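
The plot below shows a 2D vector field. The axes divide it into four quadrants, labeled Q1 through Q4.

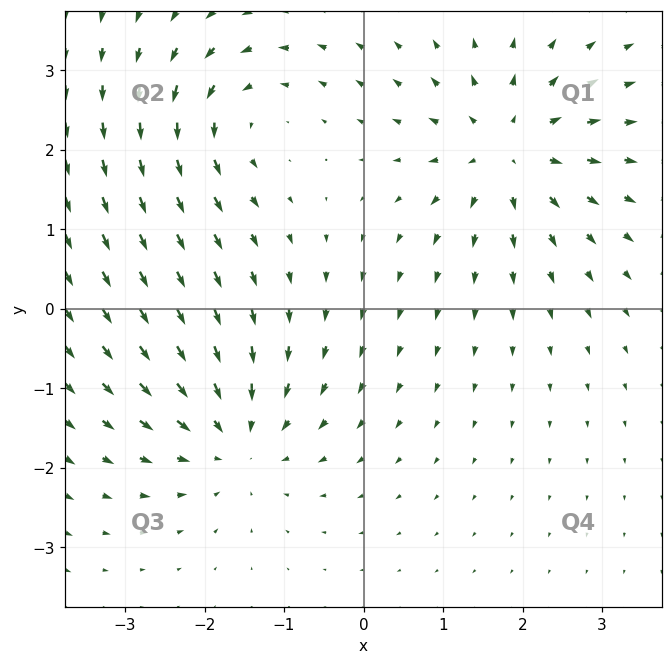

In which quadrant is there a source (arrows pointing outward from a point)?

Q1

The source sits at approximately (1.8, 2.0), which lies in quadrant Q1. The divergence there is about +5, positive as expected for a source.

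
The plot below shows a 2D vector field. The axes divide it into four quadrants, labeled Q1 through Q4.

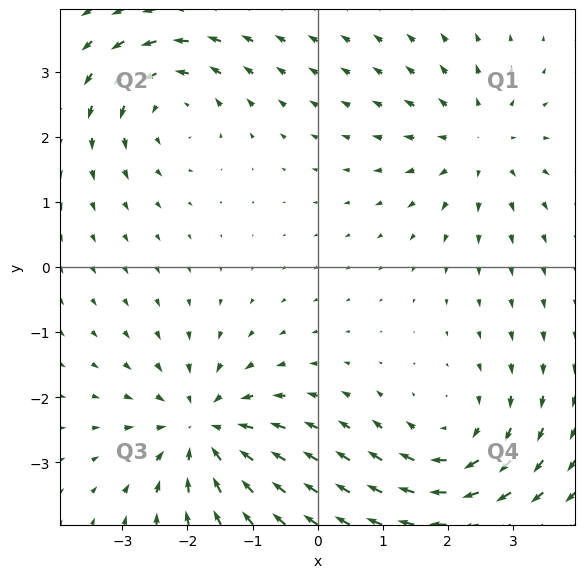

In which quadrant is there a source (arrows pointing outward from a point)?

Q1

The source sits at approximately (2.5, 1.9), which lies in quadrant Q1. The divergence there is about +3, positive as expected for a source.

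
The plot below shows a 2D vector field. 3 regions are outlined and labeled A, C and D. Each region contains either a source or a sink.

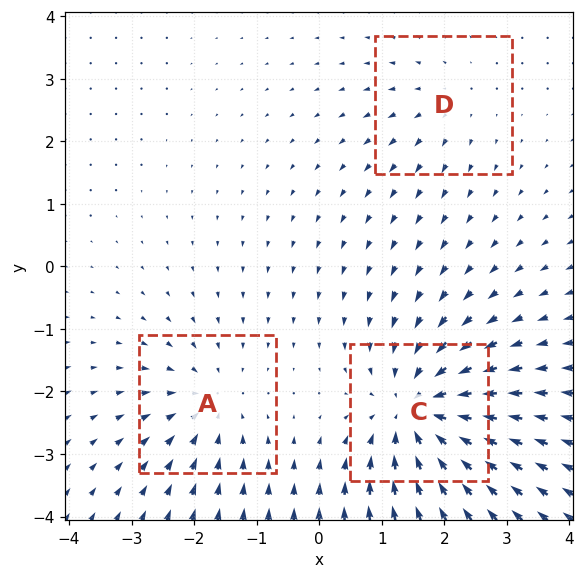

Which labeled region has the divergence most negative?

C

Divergence at each region's feature centre — A: about -3, C: about -5, D: about +2. Region C is most negative.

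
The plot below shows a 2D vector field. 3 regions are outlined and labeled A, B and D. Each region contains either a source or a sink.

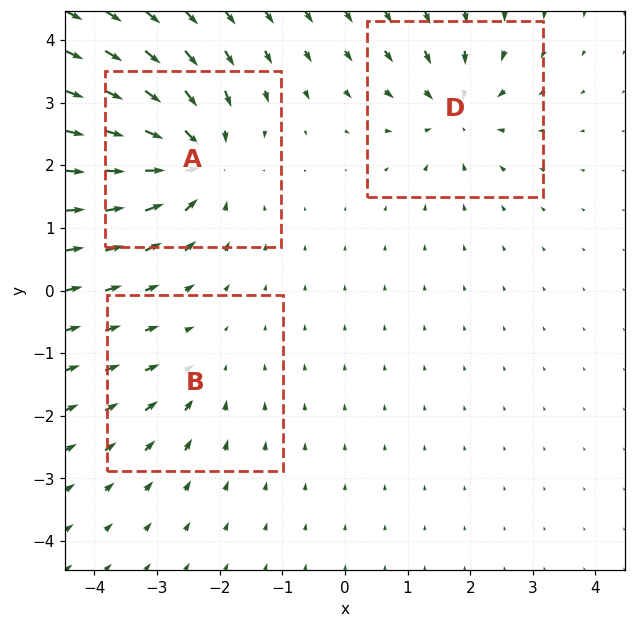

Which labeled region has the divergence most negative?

A

Divergence at each region's feature centre — A: about -6, B: about -2, D: about -4. Region A is most negative.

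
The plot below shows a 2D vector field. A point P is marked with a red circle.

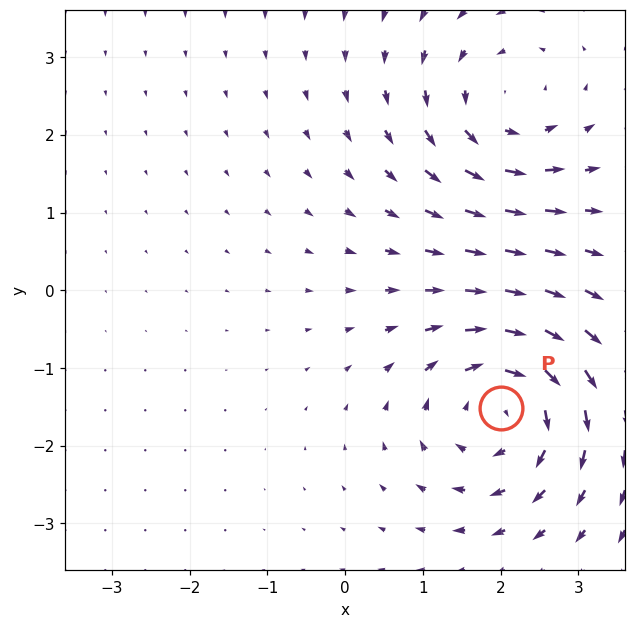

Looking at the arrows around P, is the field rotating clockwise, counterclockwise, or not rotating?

clockwise

Near P at (2.0, -1.5) the arrows circulate clockwise. The curl (z-component) there is about -5; negative curl means clockwise rotation.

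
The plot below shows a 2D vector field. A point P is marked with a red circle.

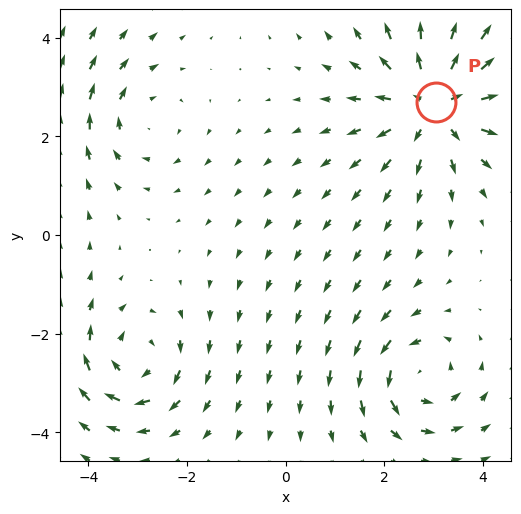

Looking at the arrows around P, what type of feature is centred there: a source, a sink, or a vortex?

At P (3.0, 2.7) the arrows spread outward. Divergence about +4, curl ≈0 — positive divergence with near-zero curl is a source.

source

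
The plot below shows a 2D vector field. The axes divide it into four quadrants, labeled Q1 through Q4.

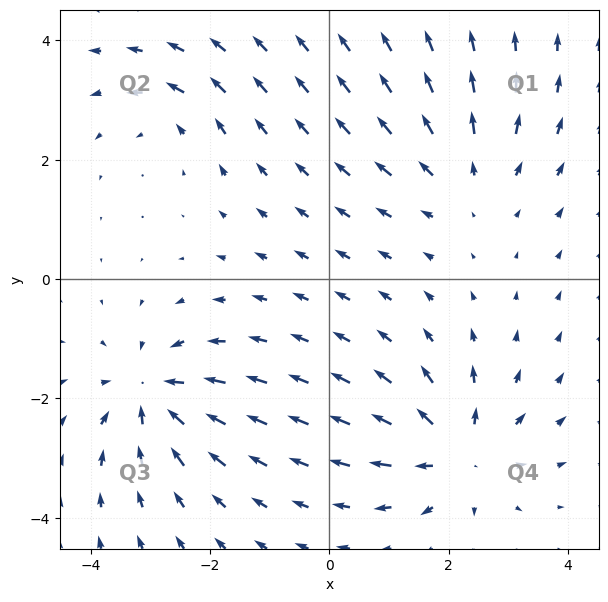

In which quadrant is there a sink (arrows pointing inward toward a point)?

The sink sits at approximately (-3.0, -1.9), which lies in quadrant Q3. The divergence there is about -5, negative as expected for a sink.

Q3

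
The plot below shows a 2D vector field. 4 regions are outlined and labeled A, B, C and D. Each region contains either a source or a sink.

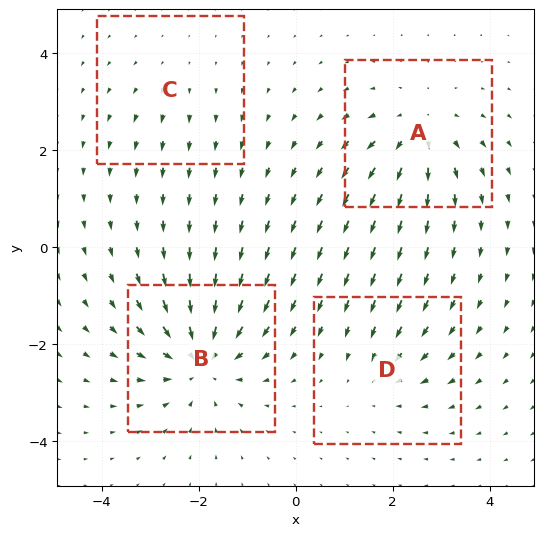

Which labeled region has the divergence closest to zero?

Divergence at each region's feature centre — A: about +5, B: about -6, C: about +2, D: about -3. Region C is closest to zero.

C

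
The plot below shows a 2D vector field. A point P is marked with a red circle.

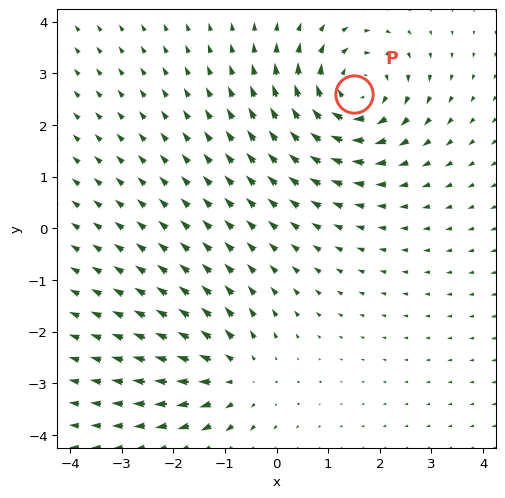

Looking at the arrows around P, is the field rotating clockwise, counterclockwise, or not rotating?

clockwise

Near P at (1.5, 2.6) the arrows circulate clockwise. The curl (z-component) there is about -5; negative curl means clockwise rotation.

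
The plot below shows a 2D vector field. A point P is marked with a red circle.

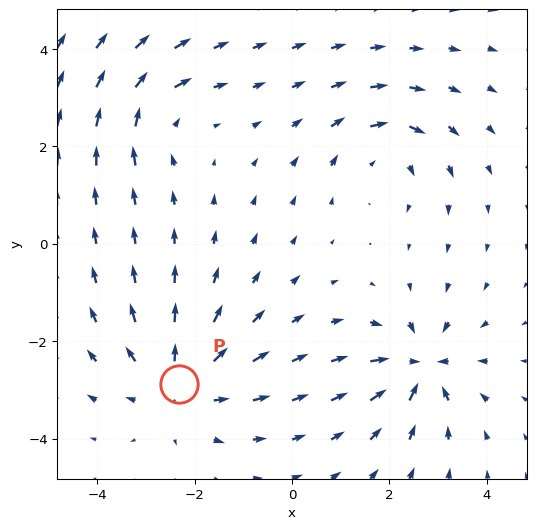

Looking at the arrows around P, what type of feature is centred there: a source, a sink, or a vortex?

At P (-2.3, -2.9) the arrows spread outward. Divergence about +4, curl ≈0 — positive divergence with near-zero curl is a source.

source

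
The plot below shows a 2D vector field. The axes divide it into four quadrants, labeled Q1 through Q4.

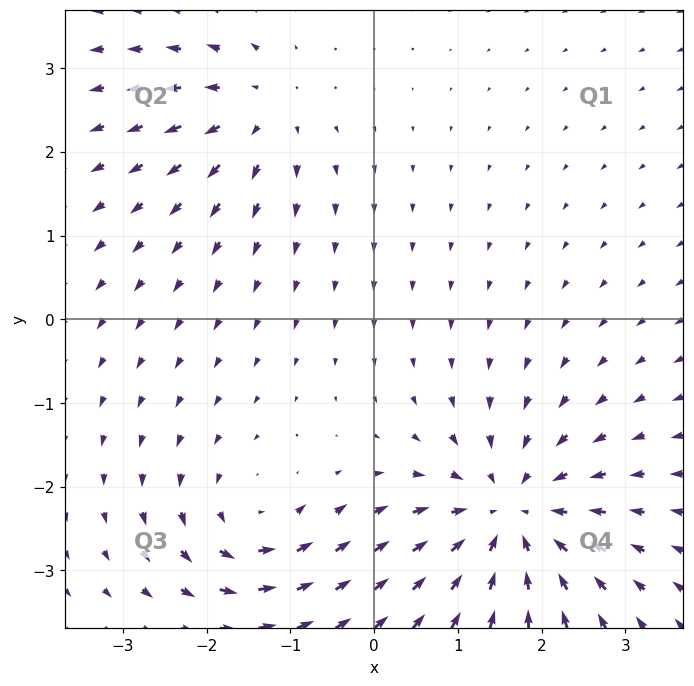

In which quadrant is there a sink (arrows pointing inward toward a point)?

Q4

The sink sits at approximately (1.6, -2.4), which lies in quadrant Q4. The divergence there is about -5, negative as expected for a sink.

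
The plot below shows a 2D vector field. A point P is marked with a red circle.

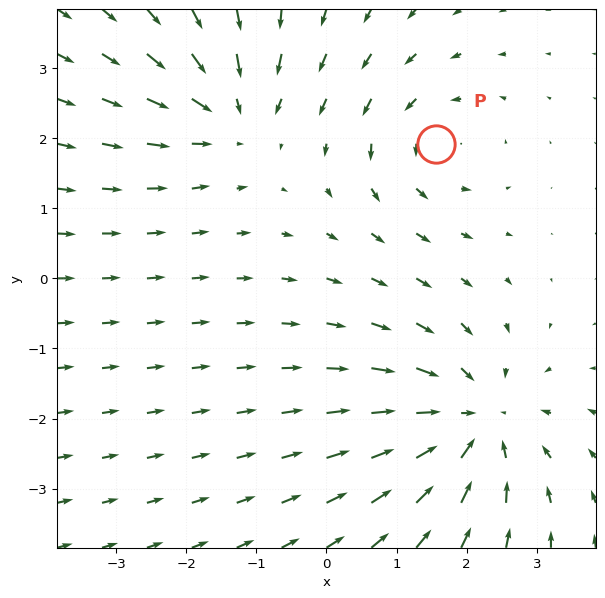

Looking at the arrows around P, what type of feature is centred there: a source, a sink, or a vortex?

At P (1.6, 1.9) the arrows circulate counterclockwise. Divergence ≈0, curl about +3 — near-zero divergence with nonzero curl is a vortex.

vortex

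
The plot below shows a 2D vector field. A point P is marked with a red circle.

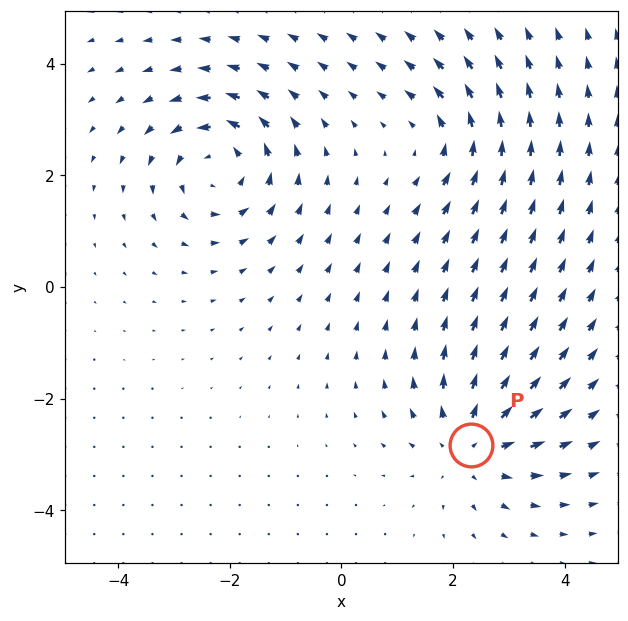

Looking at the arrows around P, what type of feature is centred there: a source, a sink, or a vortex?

source

At P (2.3, -2.8) the arrows spread outward. Divergence about +5, curl ≈0 — positive divergence with near-zero curl is a source.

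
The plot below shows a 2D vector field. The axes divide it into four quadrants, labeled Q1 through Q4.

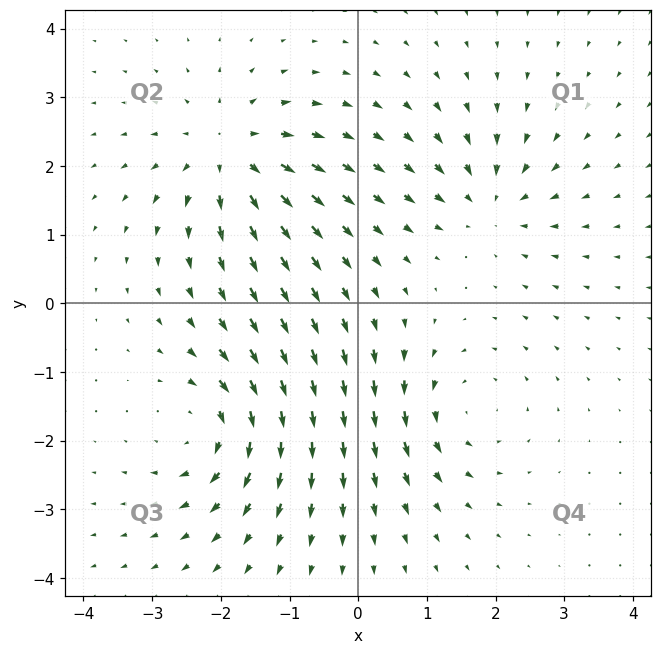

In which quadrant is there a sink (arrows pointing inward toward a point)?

Q1

The sink sits at approximately (1.9, 1.5), which lies in quadrant Q1. The divergence there is about -4, negative as expected for a sink.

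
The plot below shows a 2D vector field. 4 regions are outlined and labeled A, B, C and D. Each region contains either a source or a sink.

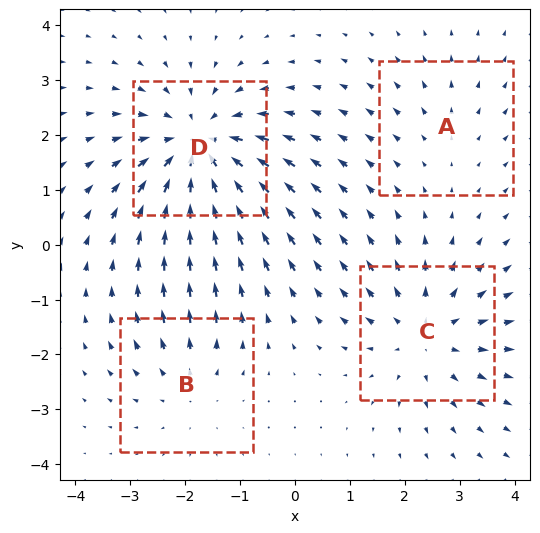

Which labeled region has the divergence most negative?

D

Divergence at each region's feature centre — A: about +2, B: about +3, C: about +4, D: about -6. Region D is most negative.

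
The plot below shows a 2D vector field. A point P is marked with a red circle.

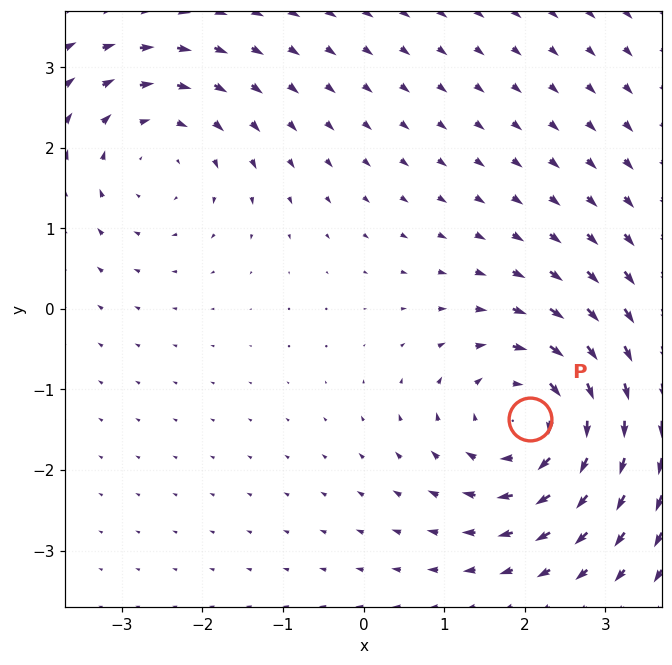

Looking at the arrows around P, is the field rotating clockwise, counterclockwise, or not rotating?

Near P at (2.1, -1.4) the arrows circulate clockwise. The curl (z-component) there is about -4; negative curl means clockwise rotation.

clockwise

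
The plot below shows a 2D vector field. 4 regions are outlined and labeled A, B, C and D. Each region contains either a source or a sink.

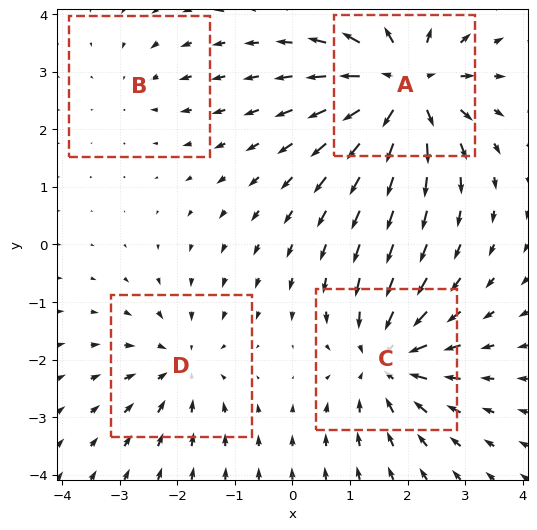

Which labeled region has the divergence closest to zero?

B

Divergence at each region's feature centre — A: about +7, B: about -2, C: about -6, D: about -4. Region B is closest to zero.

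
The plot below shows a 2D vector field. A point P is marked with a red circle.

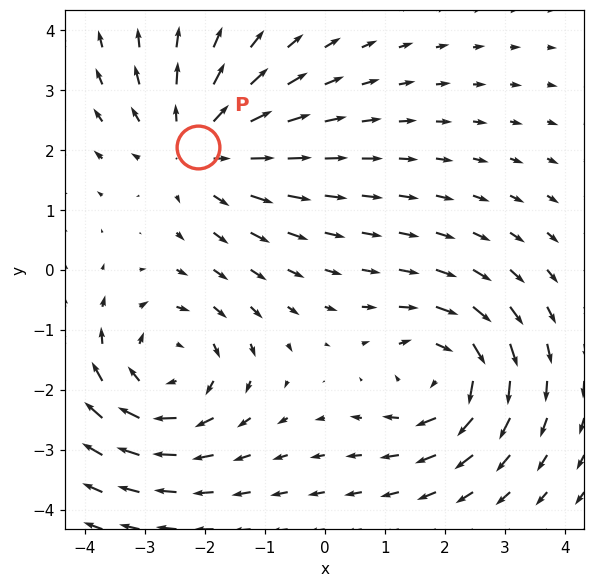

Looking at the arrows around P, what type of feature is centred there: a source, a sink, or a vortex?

At P (-2.1, 2.0) the arrows spread outward. Divergence about +4, curl ≈0 — positive divergence with near-zero curl is a source.

source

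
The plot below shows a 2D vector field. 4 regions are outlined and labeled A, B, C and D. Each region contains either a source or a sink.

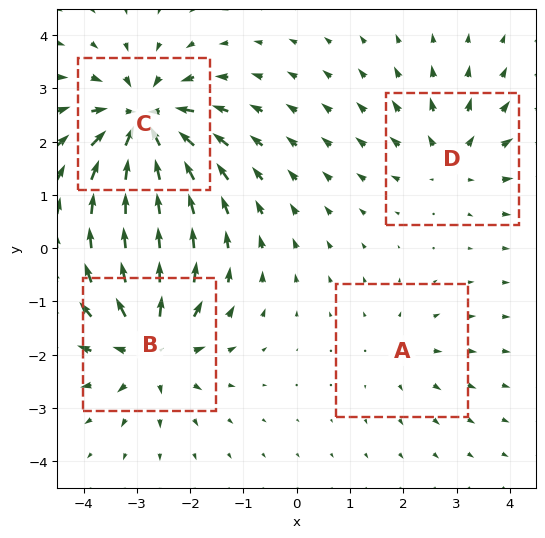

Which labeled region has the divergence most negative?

C

Divergence at each region's feature centre — A: about +2, B: about +6, C: about -8, D: about +4. Region C is most negative.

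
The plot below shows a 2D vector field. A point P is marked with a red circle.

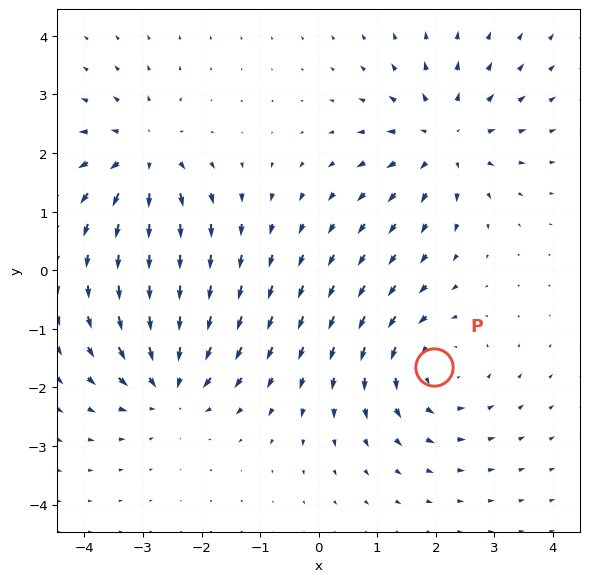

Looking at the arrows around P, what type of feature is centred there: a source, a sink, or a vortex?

vortex

At P (2.0, -1.7) the arrows circulate counterclockwise. Divergence ≈0, curl about +4 — near-zero divergence with nonzero curl is a vortex.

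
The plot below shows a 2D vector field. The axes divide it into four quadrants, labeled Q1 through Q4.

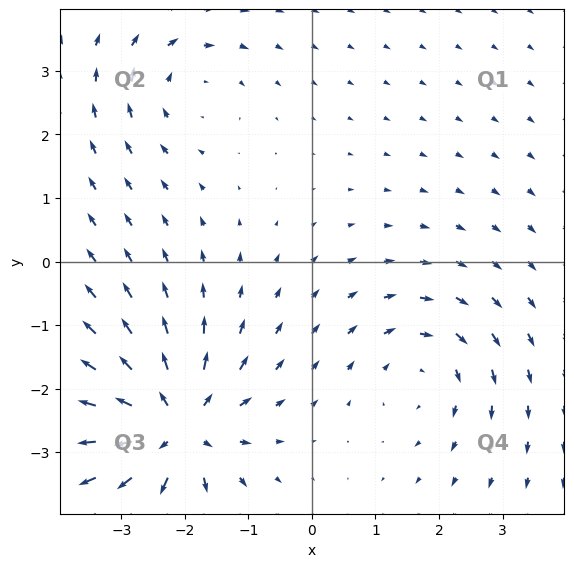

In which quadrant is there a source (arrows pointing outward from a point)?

Q3

The source sits at approximately (-2.2, -2.6), which lies in quadrant Q3. The divergence there is about +6, positive as expected for a source.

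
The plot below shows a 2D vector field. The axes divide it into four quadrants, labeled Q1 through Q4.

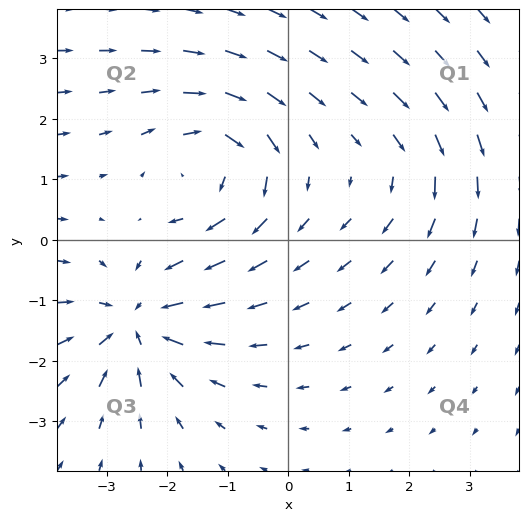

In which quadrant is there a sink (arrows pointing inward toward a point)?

Q3

The sink sits at approximately (-2.5, -1.4), which lies in quadrant Q3. The divergence there is about -5, negative as expected for a sink.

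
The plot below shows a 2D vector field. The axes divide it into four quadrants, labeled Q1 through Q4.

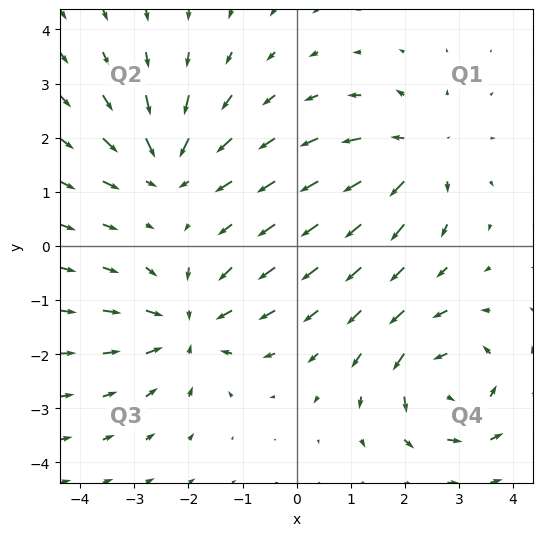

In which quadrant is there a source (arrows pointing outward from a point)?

The source sits at approximately (2.3, 1.7), which lies in quadrant Q1. The divergence there is about +4, positive as expected for a source.

Q1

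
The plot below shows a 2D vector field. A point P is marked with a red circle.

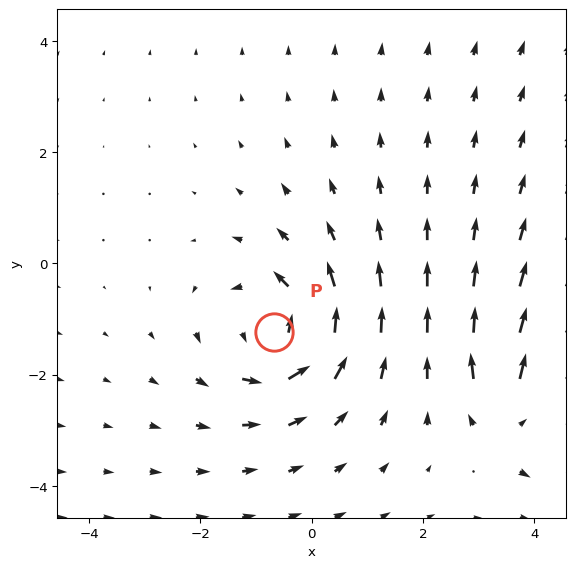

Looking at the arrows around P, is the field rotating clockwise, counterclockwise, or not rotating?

counterclockwise

Near P at (-0.7, -1.2) the arrows circulate counterclockwise. The curl (z-component) there is about +4; positive curl means counterclockwise rotation.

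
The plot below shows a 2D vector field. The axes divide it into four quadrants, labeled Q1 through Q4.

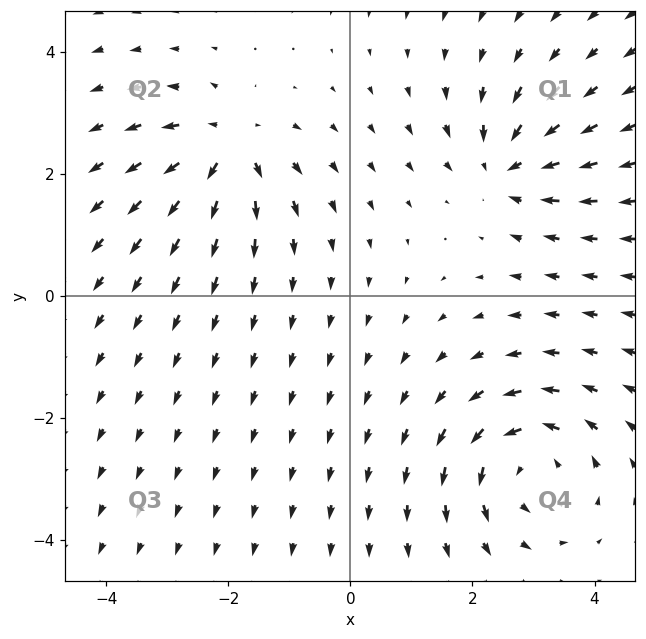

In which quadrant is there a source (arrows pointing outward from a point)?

Q2

The source sits at approximately (-2.0, 2.4), which lies in quadrant Q2. The divergence there is about +5, positive as expected for a source.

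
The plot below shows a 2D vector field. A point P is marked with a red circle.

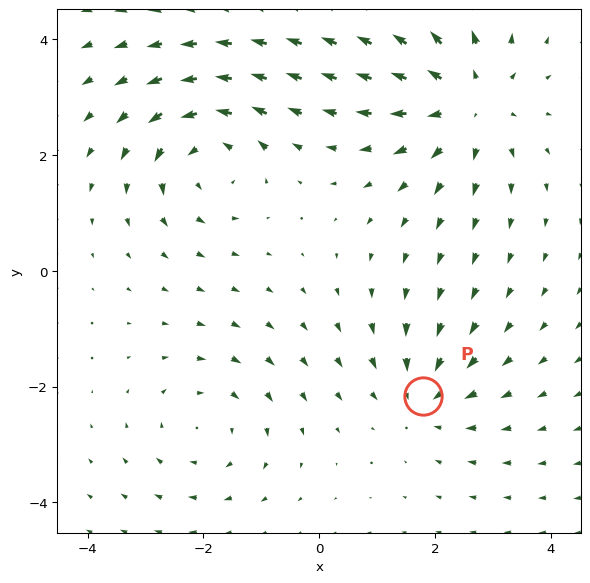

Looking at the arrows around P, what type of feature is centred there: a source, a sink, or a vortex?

At P (1.8, -2.2) the arrows converge inward. Divergence about -3, curl ≈0 — negative divergence with near-zero curl is a sink.

sink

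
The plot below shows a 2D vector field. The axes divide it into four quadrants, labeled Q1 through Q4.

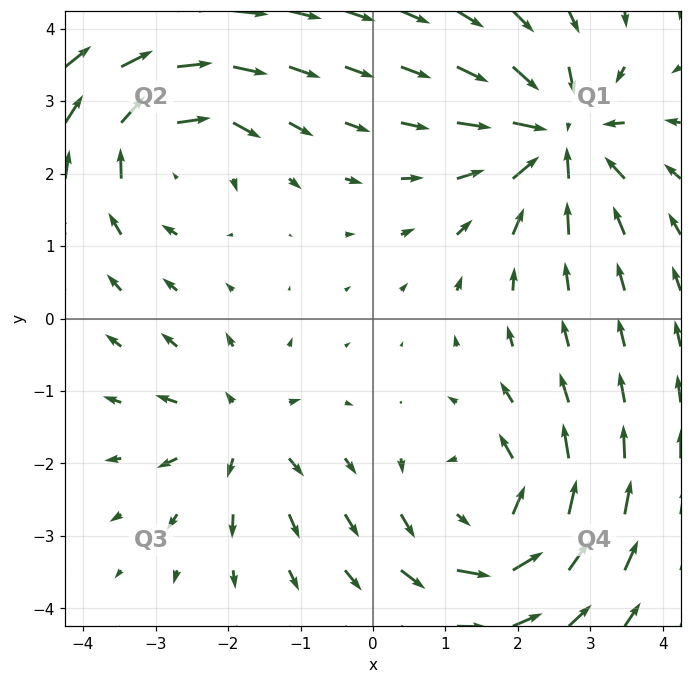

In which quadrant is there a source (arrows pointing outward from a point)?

The source sits at approximately (-1.8, -1.6), which lies in quadrant Q3. The divergence there is about +4, positive as expected for a source.

Q3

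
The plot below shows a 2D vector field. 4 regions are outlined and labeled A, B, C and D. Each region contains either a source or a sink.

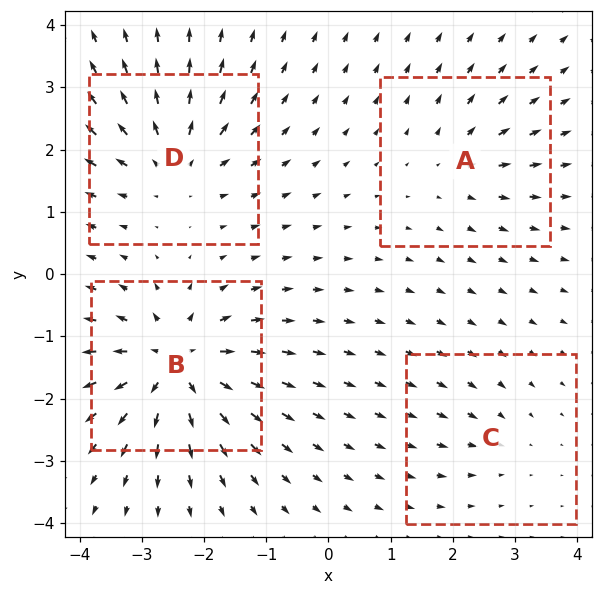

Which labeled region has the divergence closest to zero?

C

Divergence at each region's feature centre — A: about +4, B: about +9, C: about -2, D: about +6. Region C is closest to zero.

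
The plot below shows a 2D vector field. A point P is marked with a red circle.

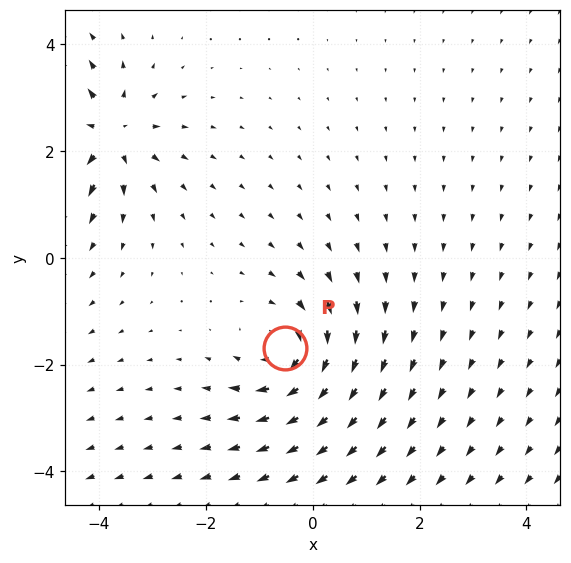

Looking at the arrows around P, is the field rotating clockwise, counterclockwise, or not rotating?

Near P at (-0.5, -1.7) the arrows circulate clockwise. The curl (z-component) there is about -4; negative curl means clockwise rotation.

clockwise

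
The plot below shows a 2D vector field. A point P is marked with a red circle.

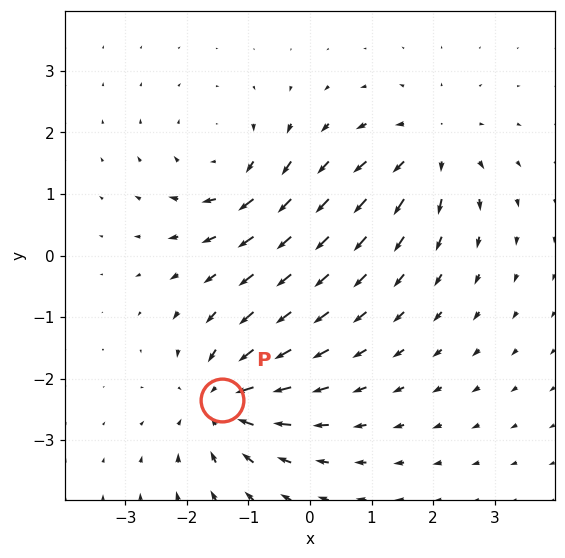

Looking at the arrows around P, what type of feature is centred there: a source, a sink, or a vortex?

sink

At P (-1.4, -2.3) the arrows converge inward. Divergence about -5, curl ≈0 — negative divergence with near-zero curl is a sink.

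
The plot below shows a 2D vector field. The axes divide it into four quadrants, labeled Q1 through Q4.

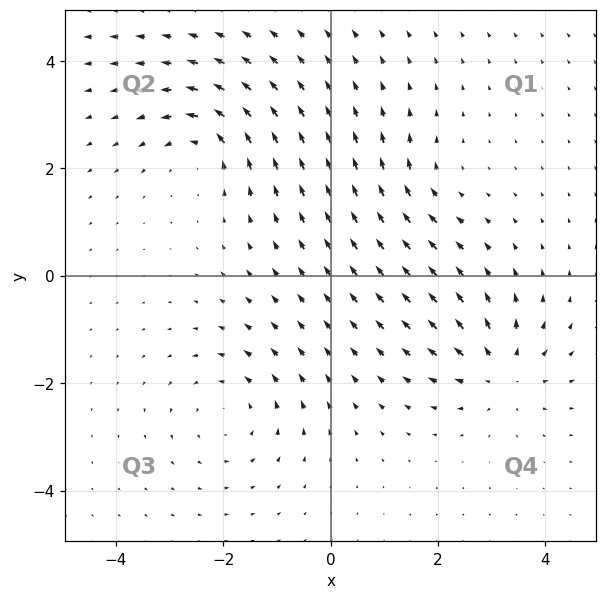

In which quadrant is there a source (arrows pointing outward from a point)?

Q4

The source sits at approximately (3.2, -1.8), which lies in quadrant Q4. The divergence there is about +6, positive as expected for a source.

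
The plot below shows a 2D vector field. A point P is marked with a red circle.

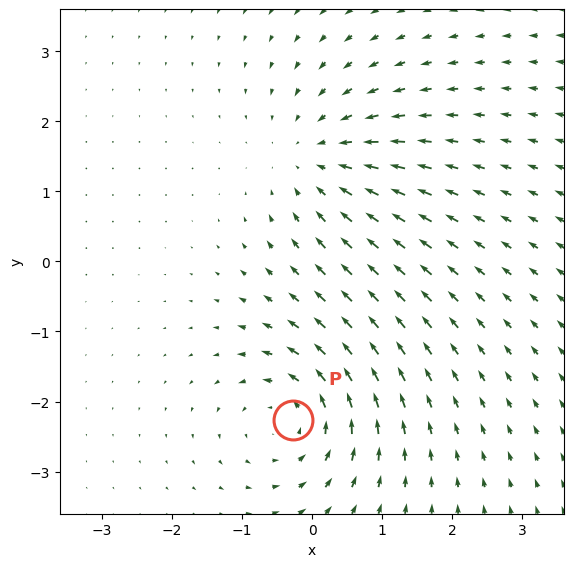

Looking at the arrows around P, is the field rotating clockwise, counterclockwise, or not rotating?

counterclockwise

Near P at (-0.3, -2.3) the arrows circulate counterclockwise. The curl (z-component) there is about +3; positive curl means counterclockwise rotation.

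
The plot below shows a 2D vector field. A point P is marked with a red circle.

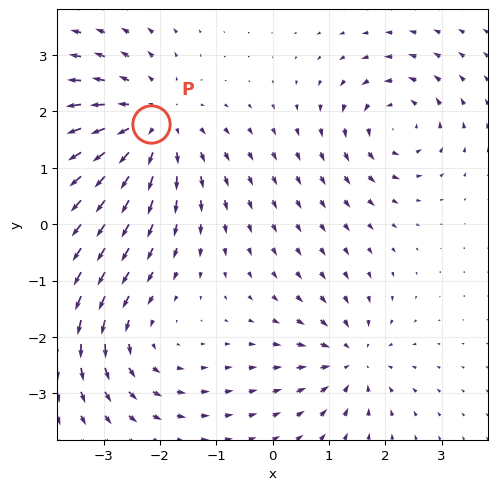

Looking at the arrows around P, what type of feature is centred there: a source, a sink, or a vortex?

At P (-2.2, 1.8) the arrows spread outward. Divergence about +4, curl ≈0 — positive divergence with near-zero curl is a source.

source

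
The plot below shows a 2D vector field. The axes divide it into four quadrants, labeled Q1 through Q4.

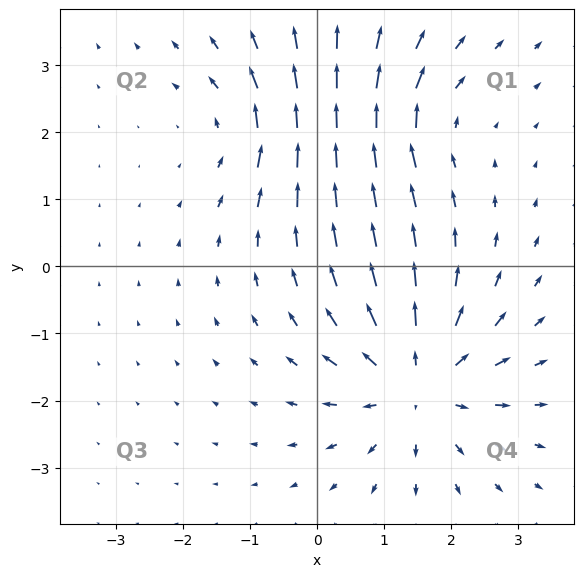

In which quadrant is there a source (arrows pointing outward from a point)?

Q4

The source sits at approximately (1.5, -1.7), which lies in quadrant Q4. The divergence there is about +5, positive as expected for a source.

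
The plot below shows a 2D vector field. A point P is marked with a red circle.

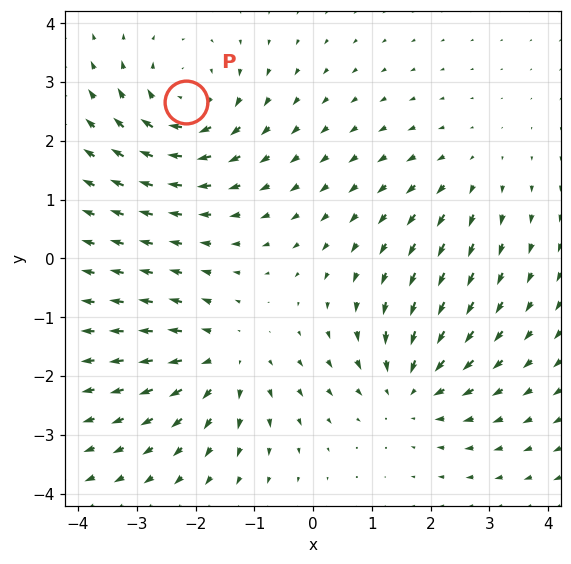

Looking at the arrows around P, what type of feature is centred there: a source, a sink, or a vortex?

At P (-2.2, 2.7) the arrows circulate clockwise. Divergence ≈0, curl about -5 — near-zero divergence with nonzero curl is a vortex.

vortex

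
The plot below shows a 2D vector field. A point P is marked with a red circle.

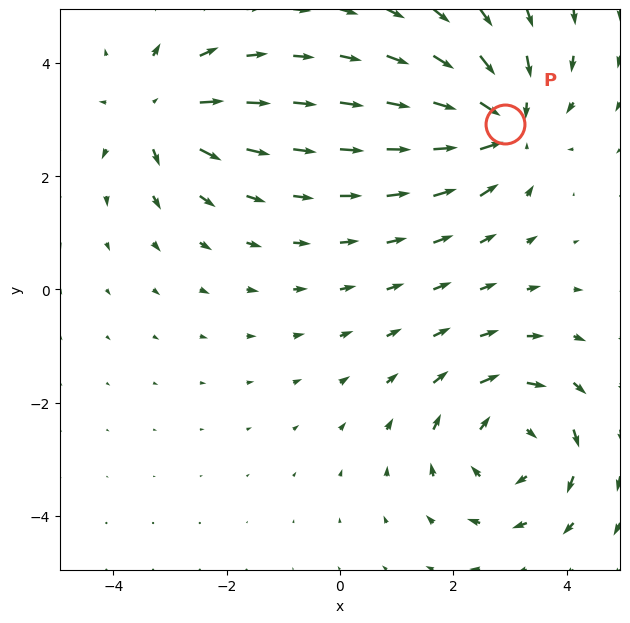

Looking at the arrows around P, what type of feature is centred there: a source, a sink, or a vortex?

sink

At P (2.9, 2.9) the arrows converge inward. Divergence about -4, curl ≈0 — negative divergence with near-zero curl is a sink.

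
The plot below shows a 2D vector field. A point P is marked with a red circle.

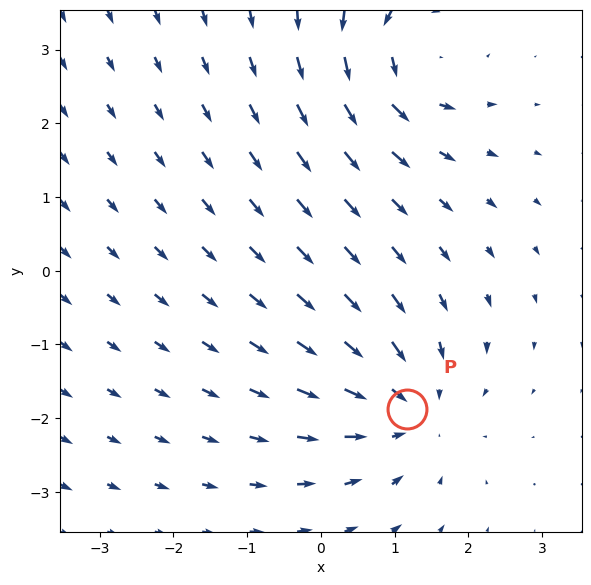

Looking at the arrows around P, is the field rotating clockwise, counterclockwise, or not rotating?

not rotating

Near P at (1.2, -1.9) the arrows show no circulation. The curl there is ≈0.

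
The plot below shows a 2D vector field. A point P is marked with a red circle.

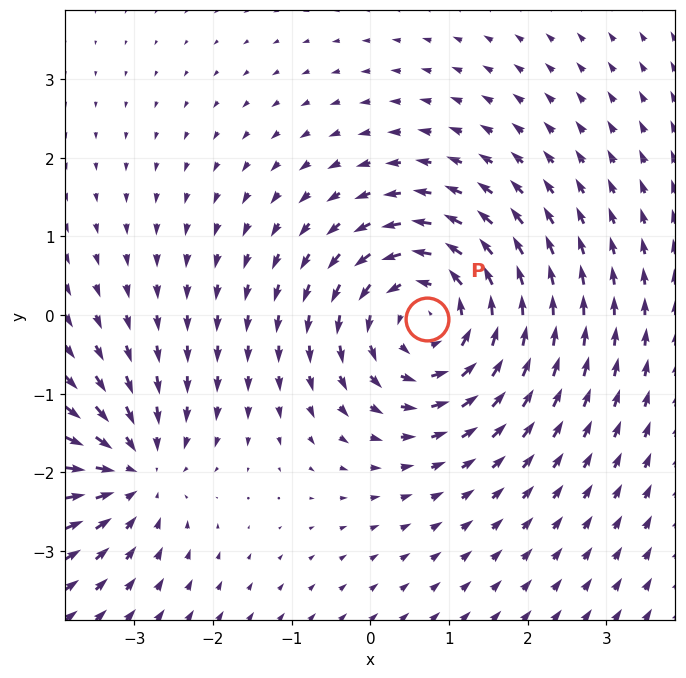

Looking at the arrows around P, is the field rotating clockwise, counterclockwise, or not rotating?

Near P at (0.7, -0.0) the arrows circulate counterclockwise. The curl (z-component) there is about +4; positive curl means counterclockwise rotation.

counterclockwise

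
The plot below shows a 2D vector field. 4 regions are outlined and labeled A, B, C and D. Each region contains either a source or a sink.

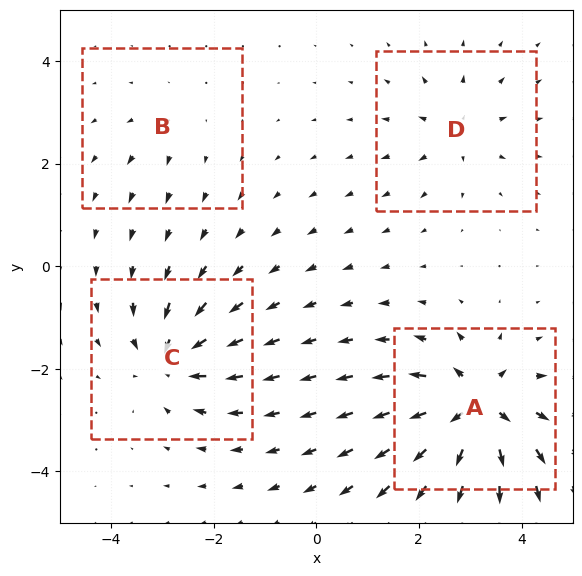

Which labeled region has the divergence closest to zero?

B

Divergence at each region's feature centre — A: about +9, B: about +2, C: about -6, D: about +4. Region B is closest to zero.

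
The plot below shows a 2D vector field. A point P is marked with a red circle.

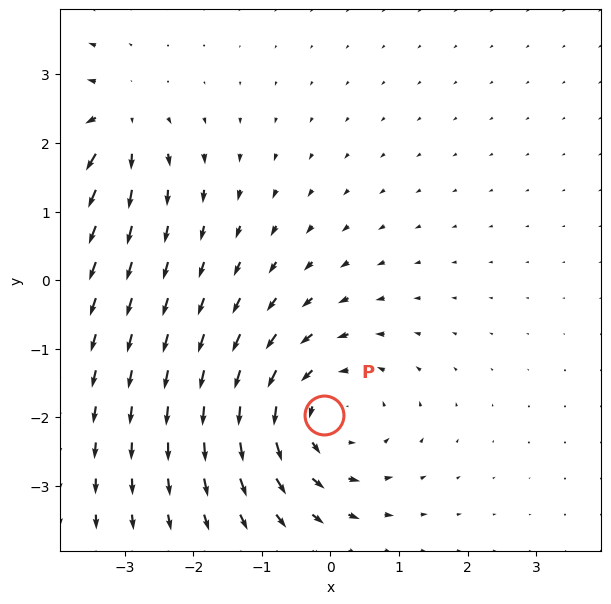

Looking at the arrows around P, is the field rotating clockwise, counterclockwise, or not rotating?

counterclockwise

Near P at (-0.1, -2.0) the arrows circulate counterclockwise. The curl (z-component) there is about +3; positive curl means counterclockwise rotation.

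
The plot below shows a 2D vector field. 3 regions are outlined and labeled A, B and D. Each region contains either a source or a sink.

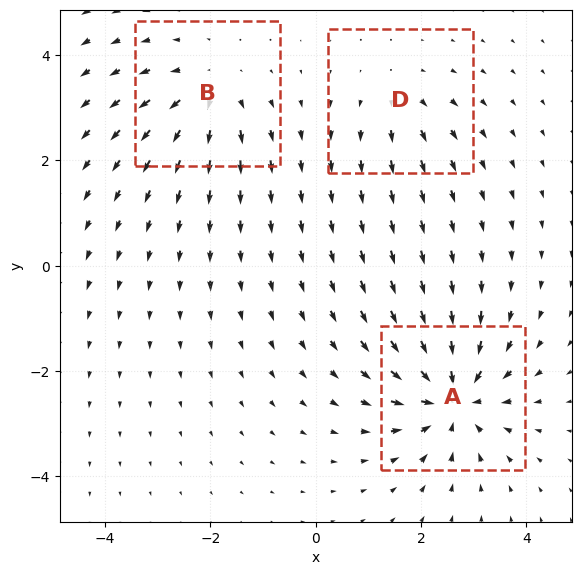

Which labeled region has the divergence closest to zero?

Divergence at each region's feature centre — A: about -6, B: about +4, D: about +2. Region D is closest to zero.

D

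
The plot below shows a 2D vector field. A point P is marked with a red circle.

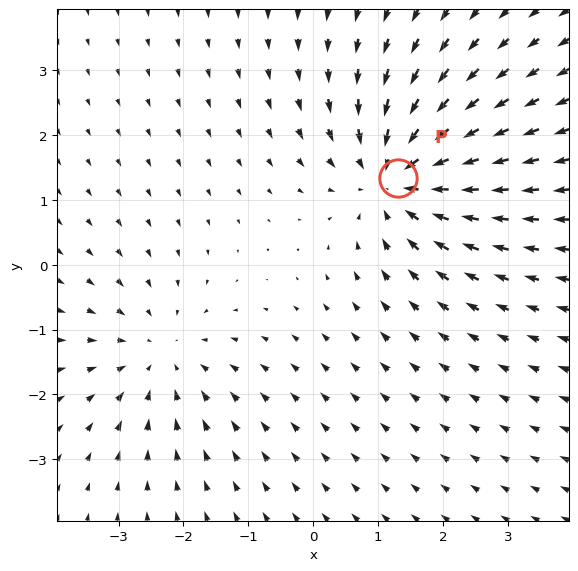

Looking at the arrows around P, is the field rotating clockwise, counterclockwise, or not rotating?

not rotating

Near P at (1.3, 1.3) the arrows show no circulation. The curl there is ≈0.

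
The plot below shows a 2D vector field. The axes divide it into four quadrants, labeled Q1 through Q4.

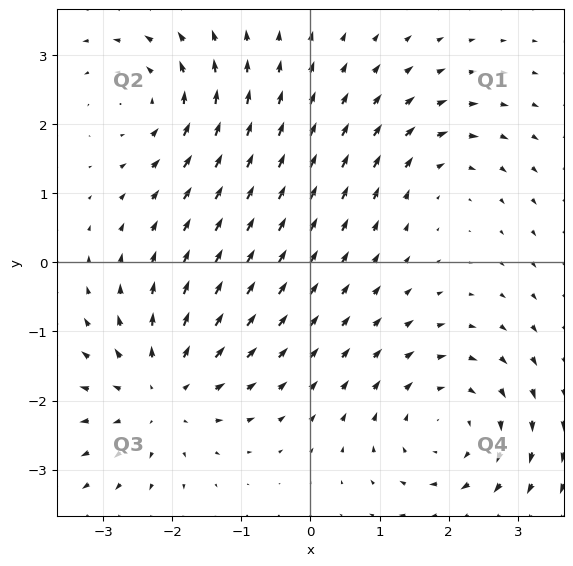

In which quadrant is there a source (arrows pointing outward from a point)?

Q3

The source sits at approximately (-2.2, -1.9), which lies in quadrant Q3. The divergence there is about +5, positive as expected for a source.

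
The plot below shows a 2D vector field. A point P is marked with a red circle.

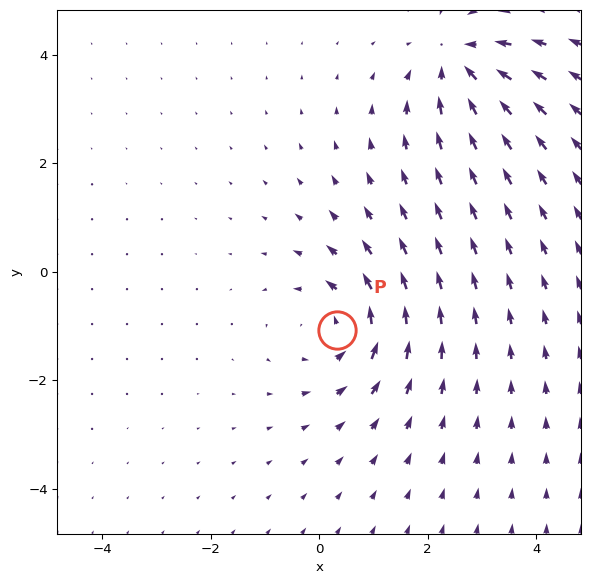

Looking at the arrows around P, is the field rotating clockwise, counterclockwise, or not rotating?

counterclockwise

Near P at (0.3, -1.1) the arrows circulate counterclockwise. The curl (z-component) there is about +5; positive curl means counterclockwise rotation.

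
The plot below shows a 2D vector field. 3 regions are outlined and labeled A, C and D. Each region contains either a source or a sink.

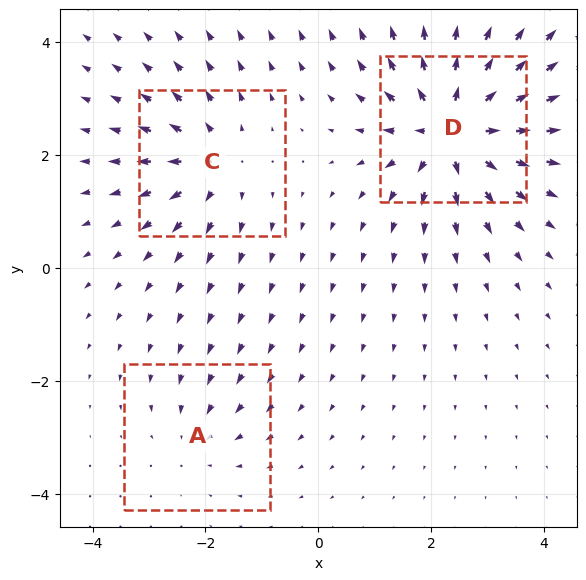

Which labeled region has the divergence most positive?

D

Divergence at each region's feature centre — A: about -2, C: about +3, D: about +6. Region D is most positive.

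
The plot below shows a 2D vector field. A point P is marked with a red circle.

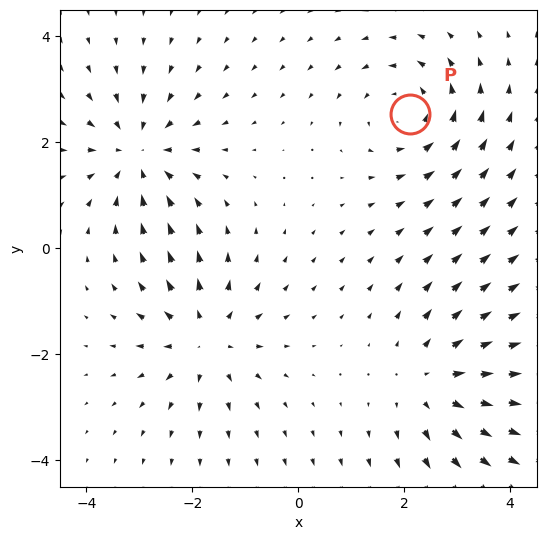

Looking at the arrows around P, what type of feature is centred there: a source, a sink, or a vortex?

vortex

At P (2.1, 2.5) the arrows circulate counterclockwise. Divergence ≈0, curl about +4 — near-zero divergence with nonzero curl is a vortex.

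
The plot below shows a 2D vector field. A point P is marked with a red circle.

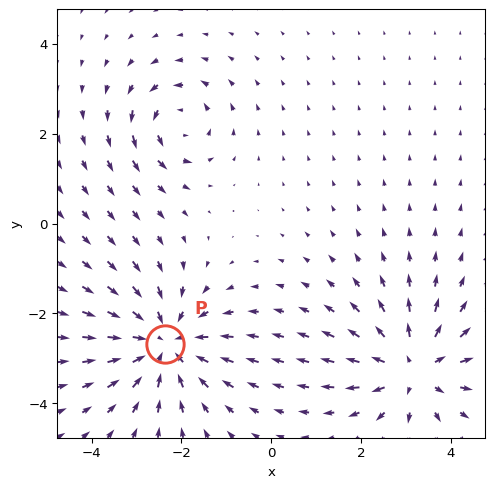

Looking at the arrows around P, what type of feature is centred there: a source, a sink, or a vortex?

sink

At P (-2.4, -2.7) the arrows converge inward. Divergence about -4, curl ≈0 — negative divergence with near-zero curl is a sink.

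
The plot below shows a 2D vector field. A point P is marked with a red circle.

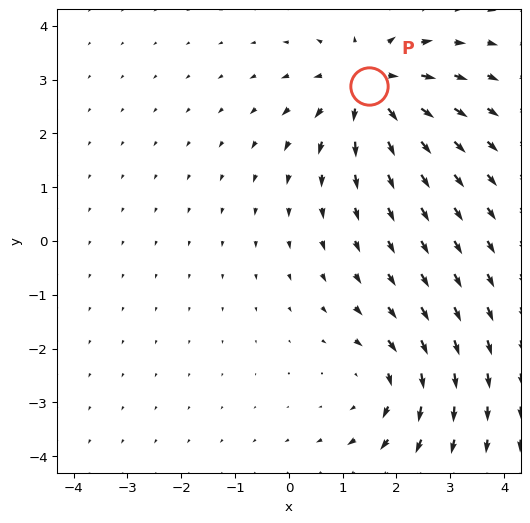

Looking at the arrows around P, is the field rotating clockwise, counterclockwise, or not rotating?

not rotating

Near P at (1.5, 2.9) the arrows show no circulation. The curl there is ≈0.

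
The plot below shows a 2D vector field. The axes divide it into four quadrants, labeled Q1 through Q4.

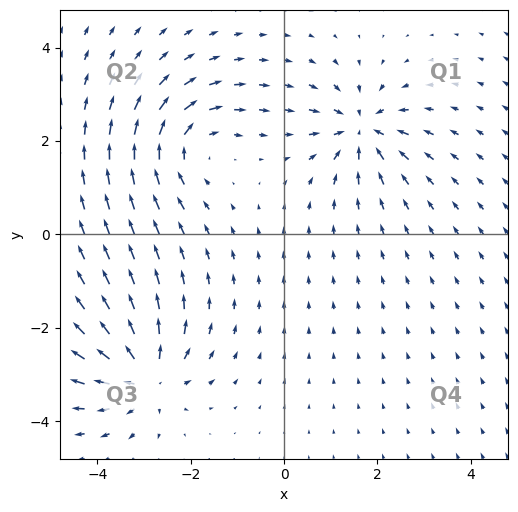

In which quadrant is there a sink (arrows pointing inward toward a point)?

Q1

The sink sits at approximately (1.7, 2.2), which lies in quadrant Q1. The divergence there is about -6, negative as expected for a sink.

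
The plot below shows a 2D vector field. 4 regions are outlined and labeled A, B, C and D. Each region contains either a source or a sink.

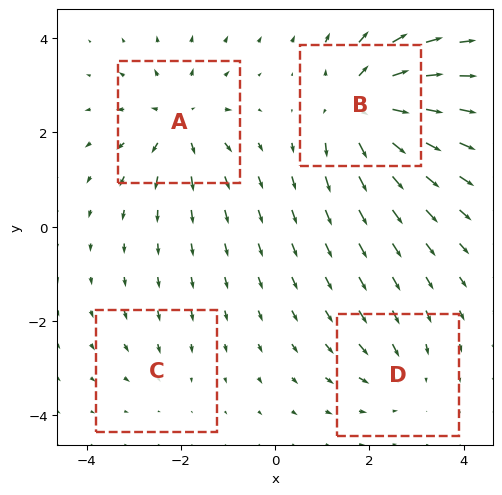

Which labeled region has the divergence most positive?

B

Divergence at each region's feature centre — A: about +6, B: about +8, C: about -2, D: about -3. Region B is most positive.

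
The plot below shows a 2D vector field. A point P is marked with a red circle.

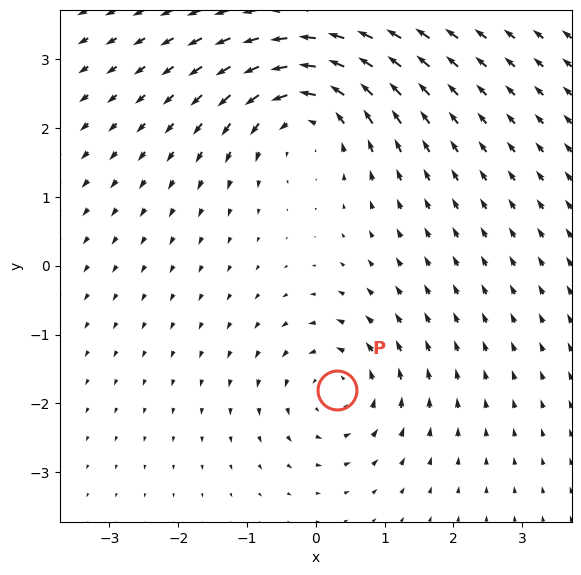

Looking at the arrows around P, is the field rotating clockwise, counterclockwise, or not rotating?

Near P at (0.3, -1.8) the arrows circulate counterclockwise. The curl (z-component) there is about +4; positive curl means counterclockwise rotation.

counterclockwise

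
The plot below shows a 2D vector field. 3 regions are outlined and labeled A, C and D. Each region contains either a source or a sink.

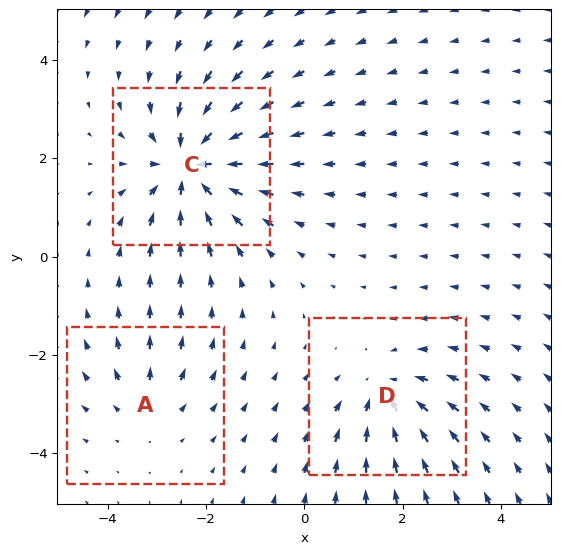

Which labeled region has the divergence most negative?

C

Divergence at each region's feature centre — A: about +2, C: about -5, D: about -3. Region C is most negative.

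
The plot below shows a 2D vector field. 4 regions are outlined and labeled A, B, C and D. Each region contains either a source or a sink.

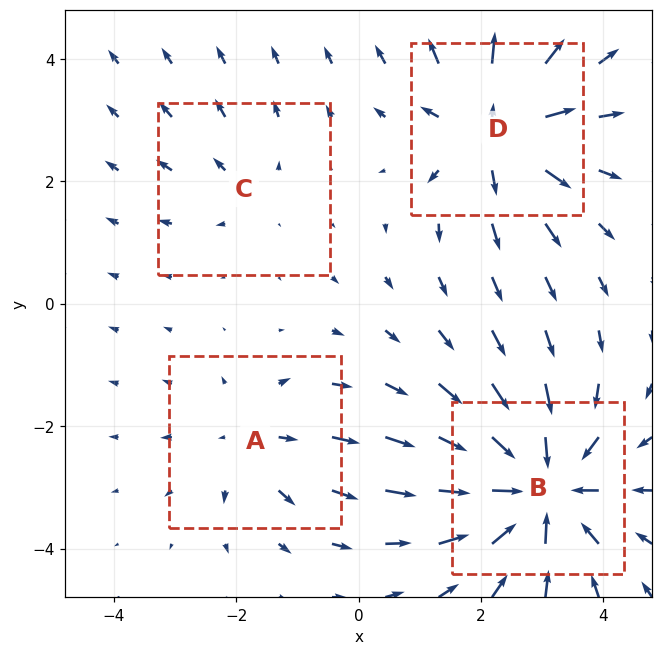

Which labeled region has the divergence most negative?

B

Divergence at each region's feature centre — A: about +3, B: about -7, C: about +2, D: about +6. Region B is most negative.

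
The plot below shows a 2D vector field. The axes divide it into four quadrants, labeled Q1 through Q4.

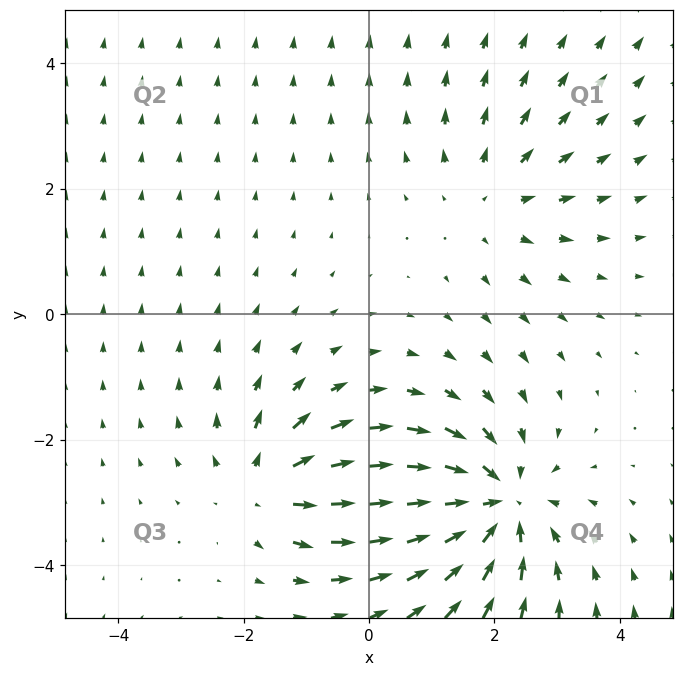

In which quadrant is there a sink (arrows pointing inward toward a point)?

The sink sits at approximately (2.0, -3.0), which lies in quadrant Q4. The divergence there is about -5, negative as expected for a sink.

Q4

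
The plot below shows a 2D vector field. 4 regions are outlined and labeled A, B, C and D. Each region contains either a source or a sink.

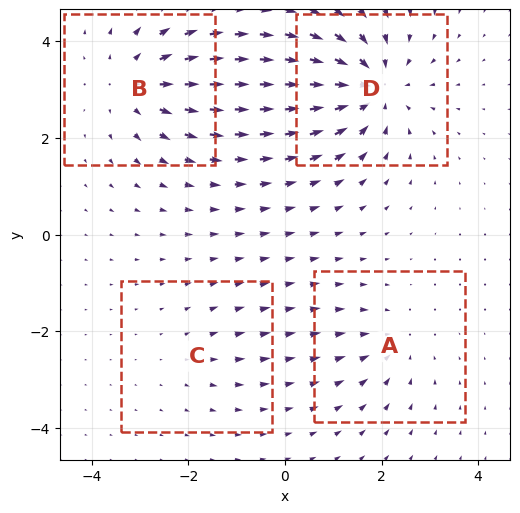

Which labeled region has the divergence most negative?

Divergence at each region's feature centre — A: about -3, B: about +5, C: about +2, D: about -7. Region D is most negative.

D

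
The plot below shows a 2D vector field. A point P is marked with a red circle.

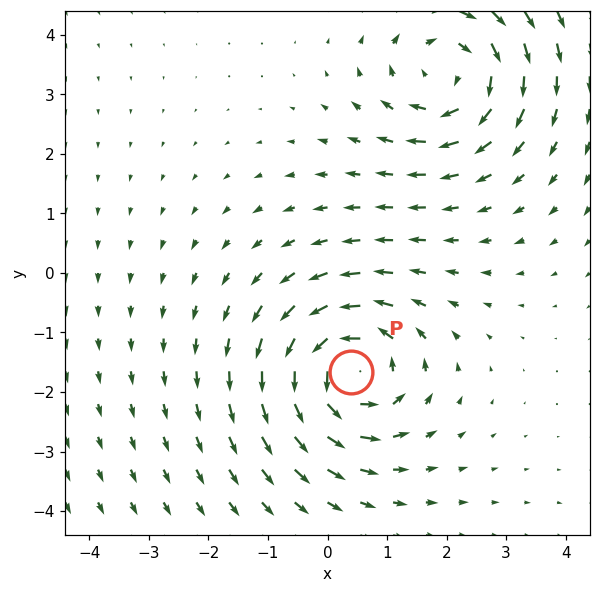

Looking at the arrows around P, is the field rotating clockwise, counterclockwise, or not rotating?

counterclockwise

Near P at (0.4, -1.7) the arrows circulate counterclockwise. The curl (z-component) there is about +4; positive curl means counterclockwise rotation.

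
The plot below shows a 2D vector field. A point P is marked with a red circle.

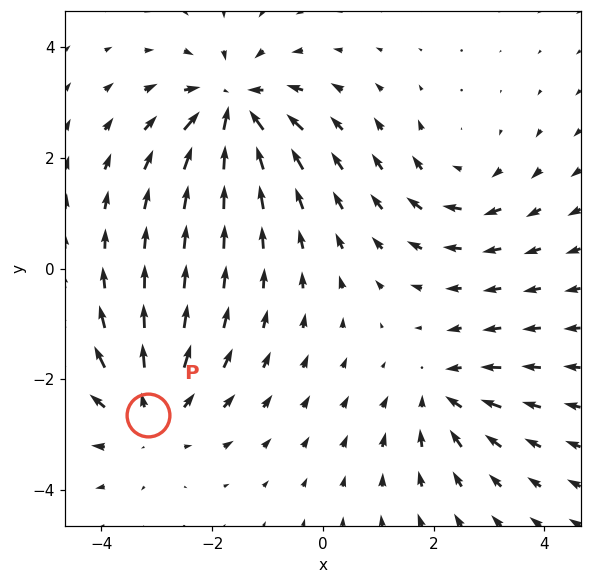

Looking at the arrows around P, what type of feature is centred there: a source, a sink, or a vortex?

At P (-3.2, -2.6) the arrows spread outward. Divergence about +4, curl ≈0 — positive divergence with near-zero curl is a source.

source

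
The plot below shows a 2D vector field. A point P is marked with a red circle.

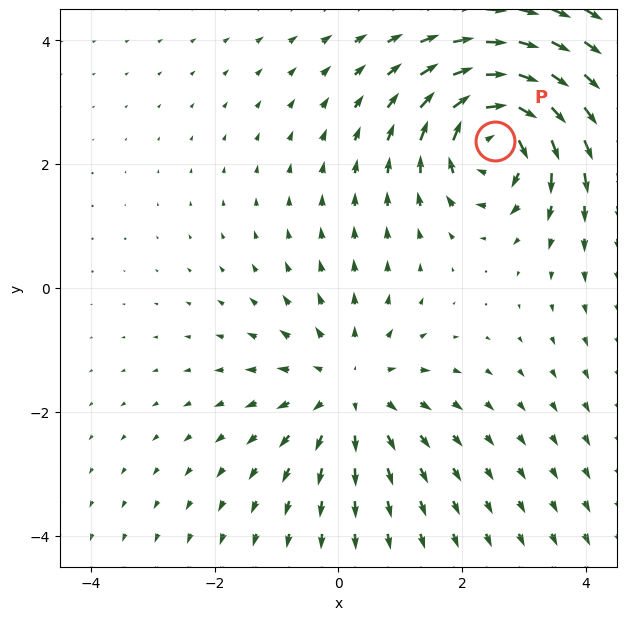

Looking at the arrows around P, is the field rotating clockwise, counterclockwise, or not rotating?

Near P at (2.5, 2.4) the arrows circulate clockwise. The curl (z-component) there is about -7; negative curl means clockwise rotation.

clockwise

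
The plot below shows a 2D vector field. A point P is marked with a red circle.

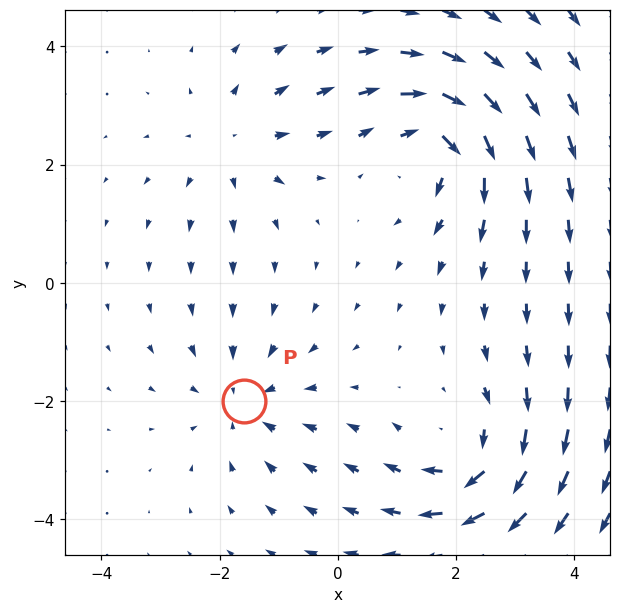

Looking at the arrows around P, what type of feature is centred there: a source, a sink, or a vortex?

sink

At P (-1.6, -2.0) the arrows converge inward. Divergence about -4, curl ≈0 — negative divergence with near-zero curl is a sink.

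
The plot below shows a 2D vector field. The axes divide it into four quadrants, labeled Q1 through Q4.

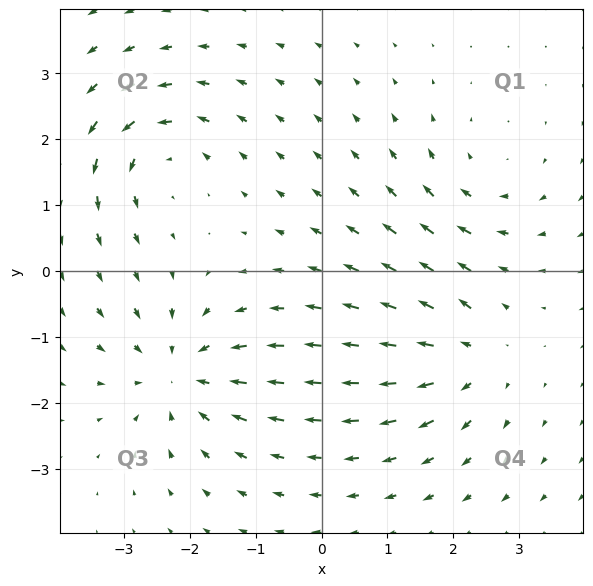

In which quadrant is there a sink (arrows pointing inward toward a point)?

Q3

The sink sits at approximately (-2.1, -1.6), which lies in quadrant Q3. The divergence there is about -5, negative as expected for a sink.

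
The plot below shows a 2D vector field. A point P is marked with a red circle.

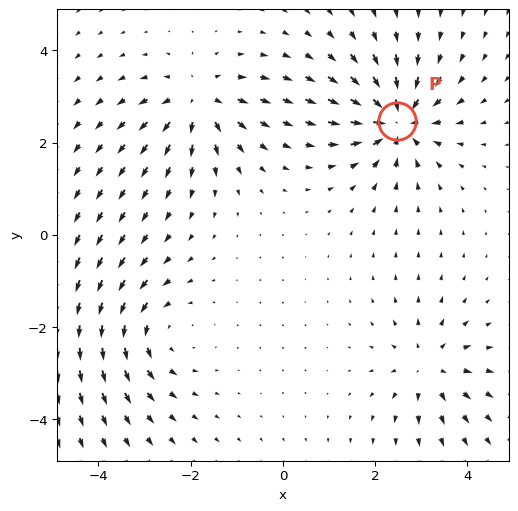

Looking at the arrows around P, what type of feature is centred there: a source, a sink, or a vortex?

At P (2.5, 2.5) the arrows converge inward. Divergence about -6, curl ≈0 — negative divergence with near-zero curl is a sink.

sink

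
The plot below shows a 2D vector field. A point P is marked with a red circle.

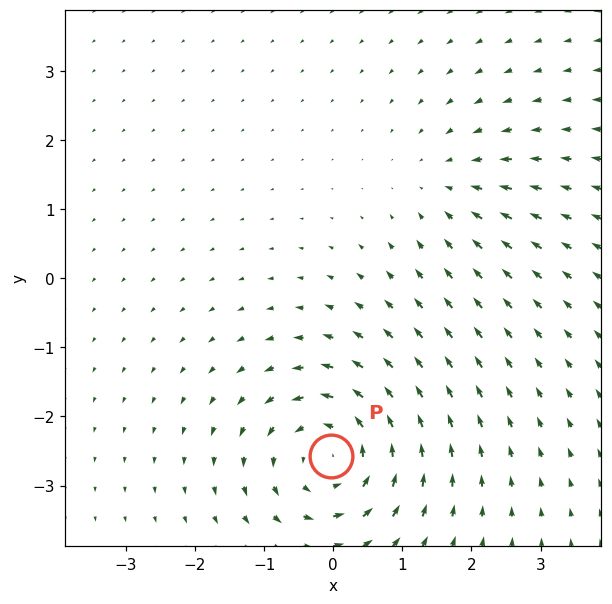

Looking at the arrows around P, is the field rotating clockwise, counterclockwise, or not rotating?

counterclockwise

Near P at (-0.0, -2.6) the arrows circulate counterclockwise. The curl (z-component) there is about +5; positive curl means counterclockwise rotation.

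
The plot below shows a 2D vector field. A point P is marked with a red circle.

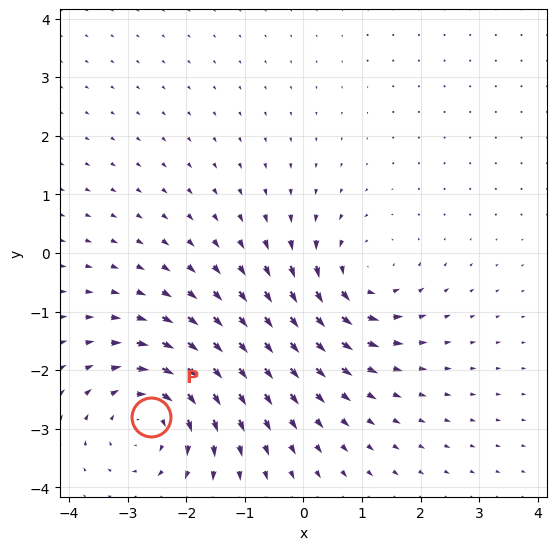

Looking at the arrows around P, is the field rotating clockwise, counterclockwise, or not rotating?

Near P at (-2.6, -2.8) the arrows circulate clockwise. The curl (z-component) there is about -4; negative curl means clockwise rotation.

clockwise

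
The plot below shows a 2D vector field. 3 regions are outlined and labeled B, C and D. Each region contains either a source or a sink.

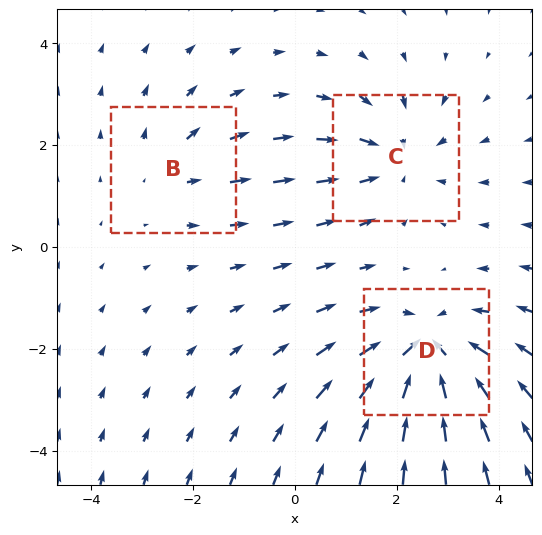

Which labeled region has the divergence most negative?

D

Divergence at each region's feature centre — B: about +2, C: about -3, D: about -4. Region D is most negative.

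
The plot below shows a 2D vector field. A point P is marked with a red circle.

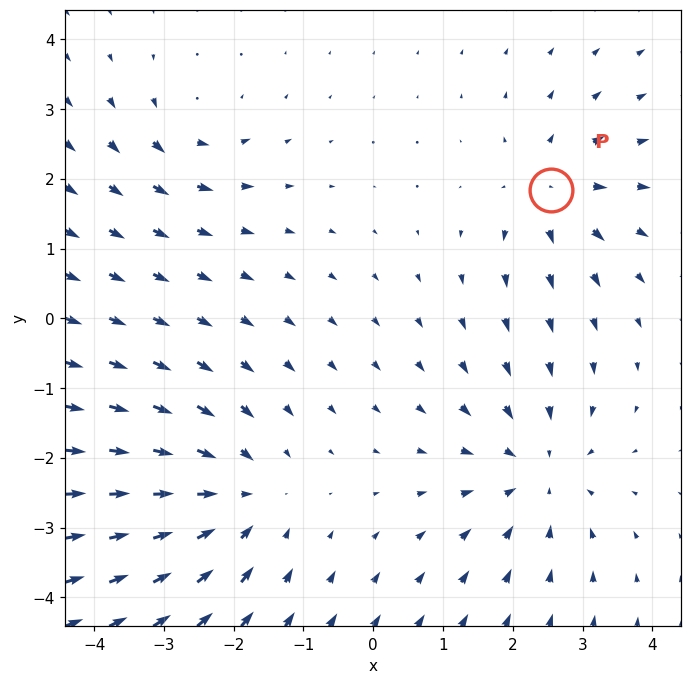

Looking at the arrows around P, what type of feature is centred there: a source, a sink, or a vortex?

At P (2.5, 1.8) the arrows spread outward. Divergence about +4, curl ≈0 — positive divergence with near-zero curl is a source.

source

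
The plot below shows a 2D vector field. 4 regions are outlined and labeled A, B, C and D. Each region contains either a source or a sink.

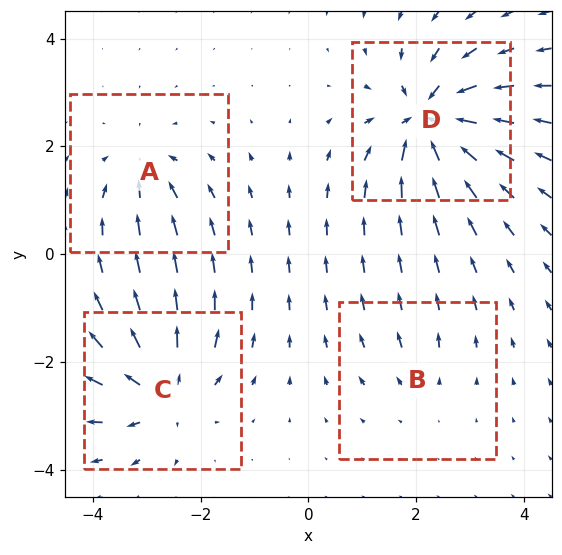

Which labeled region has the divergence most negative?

D

Divergence at each region's feature centre — A: about -4, B: about +2, C: about +6, D: about -8. Region D is most negative.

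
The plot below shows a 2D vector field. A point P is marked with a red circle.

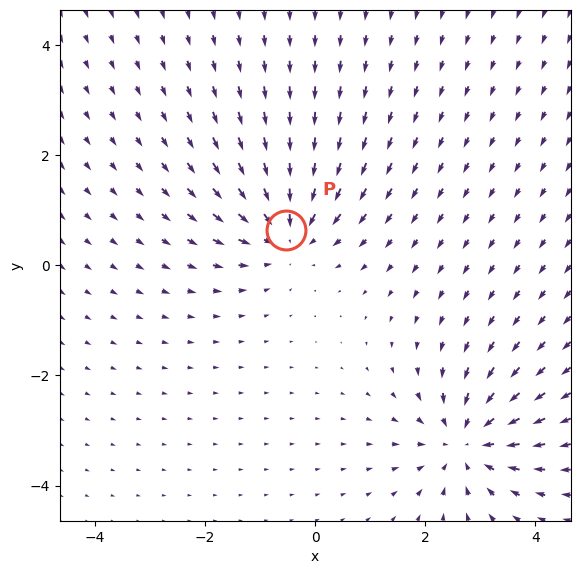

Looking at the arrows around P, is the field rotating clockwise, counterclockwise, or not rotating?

Near P at (-0.5, 0.6) the arrows show no circulation. The curl there is ≈0.

not rotating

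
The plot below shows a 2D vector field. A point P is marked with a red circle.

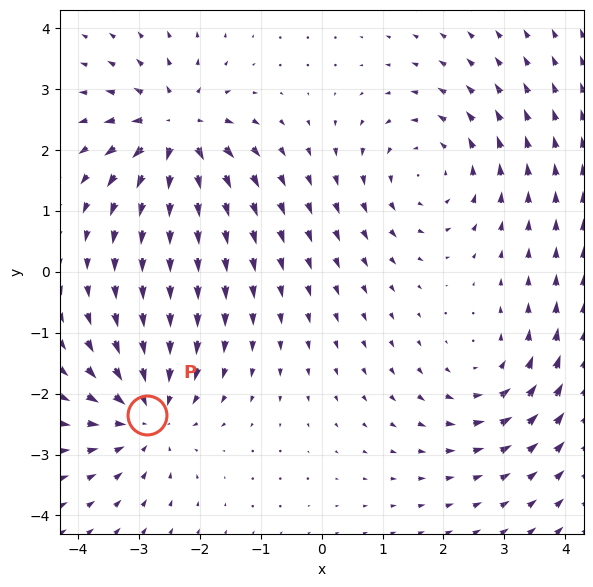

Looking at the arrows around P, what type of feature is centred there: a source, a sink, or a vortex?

sink

At P (-2.9, -2.3) the arrows converge inward. Divergence about -5, curl ≈0 — negative divergence with near-zero curl is a sink.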